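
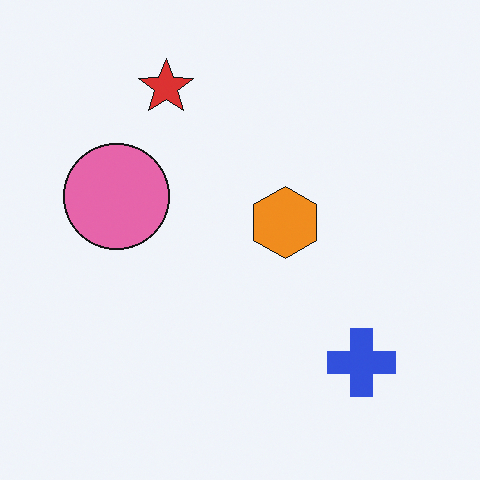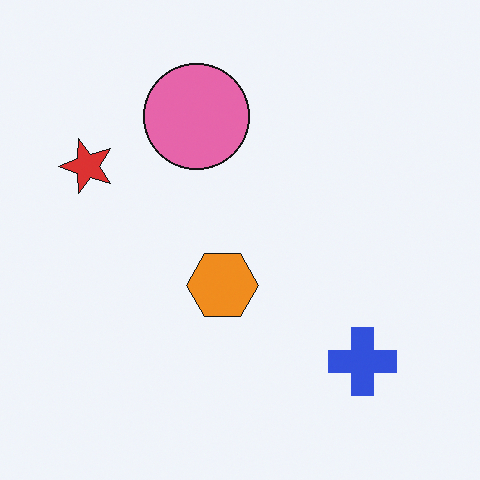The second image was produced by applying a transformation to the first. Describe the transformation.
This is the original image transposed (reflected across the top-left ↔ bottom-right diagonal).

Shapes have swapped their row and column positions — what was in the top-right is now in the bottom-left — a diagonal reflection.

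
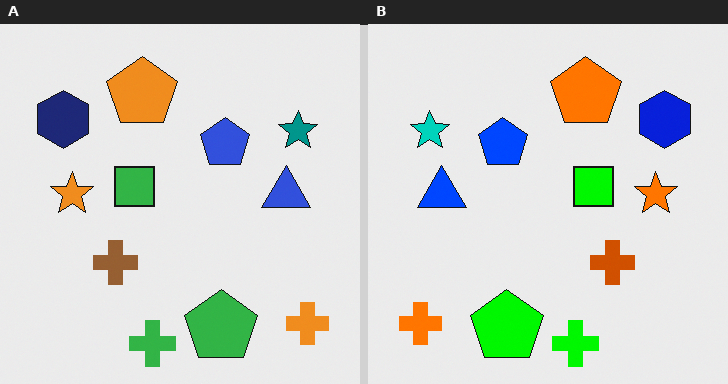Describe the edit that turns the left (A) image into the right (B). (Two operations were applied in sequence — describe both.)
It was made much more vivid (saturation change), then flipped horizontally (left ↔ right).

All colors are more vivid — a global saturation change. The orange cross is in the bottom-right of the left (A) image and the bottom-left of the right (B) — shapes on opposite sides of the vertical midline have swapped in a mirror flip.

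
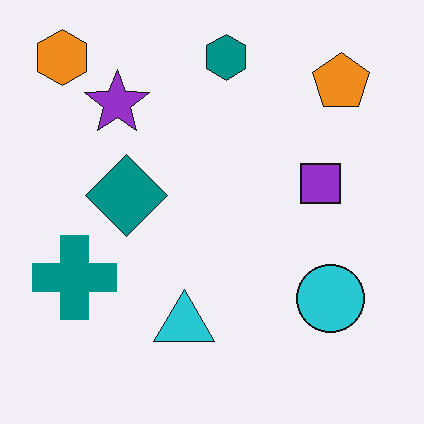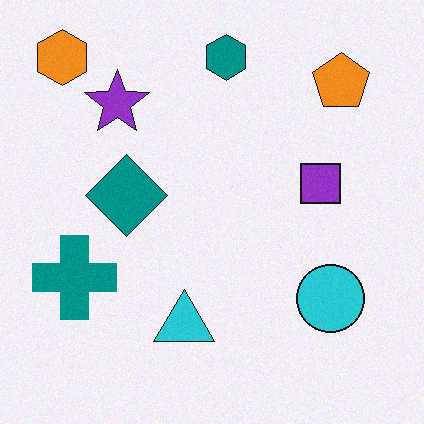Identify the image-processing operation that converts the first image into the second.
Degraded with a light layer of grain.

Random speckle covers the whole image, including the flat background.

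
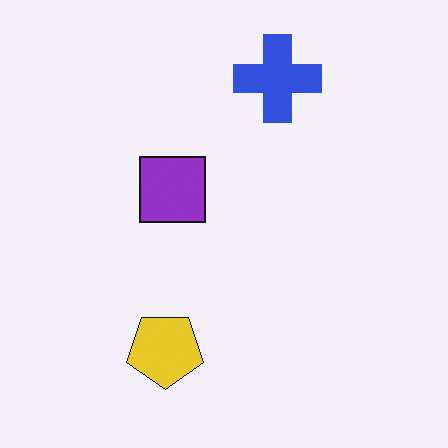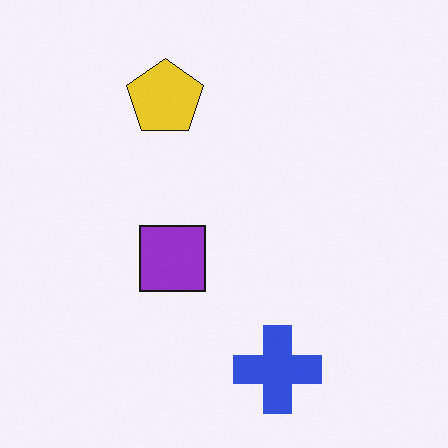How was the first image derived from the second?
Flipped vertically (top ↔ bottom).

The blue cross is in the bottom of the second image and the top of the first — shapes on opposite sides of the horizontal midline have swapped in a mirror flip.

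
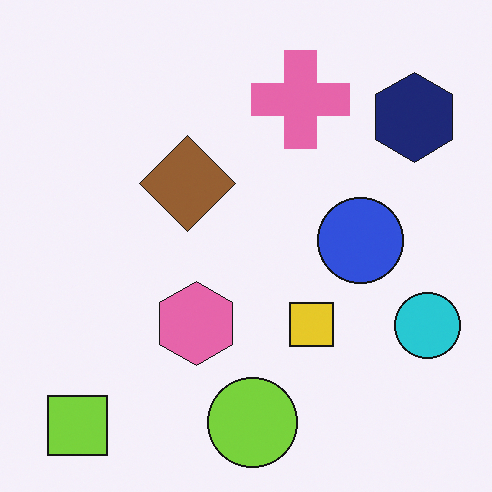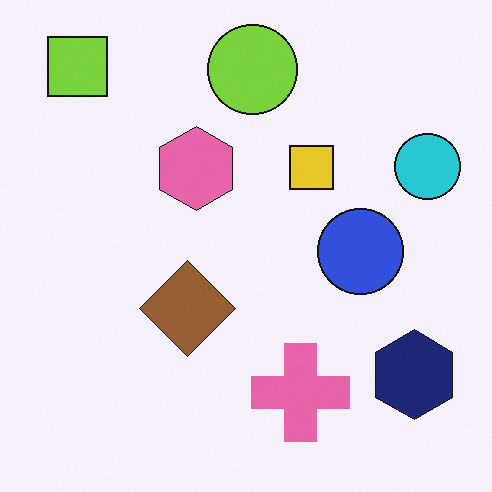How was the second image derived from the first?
The transformation is: flipped vertically (top ↔ bottom).

The lime square is in the bottom-left of the first image and the top-left of the second — shapes on opposite sides of the horizontal midline have swapped in a mirror flip.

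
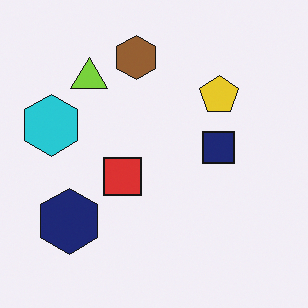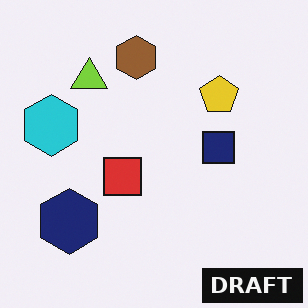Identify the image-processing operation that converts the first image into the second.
The second image is the first watermarked with the text "DRAFT" in the lower-right corner.

A dark label reading "DRAFT" appears in the lower-right corner.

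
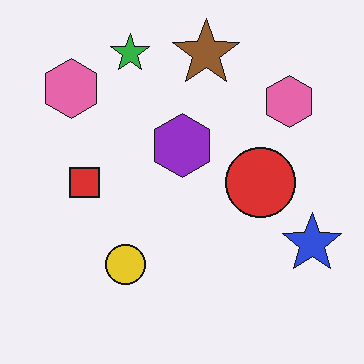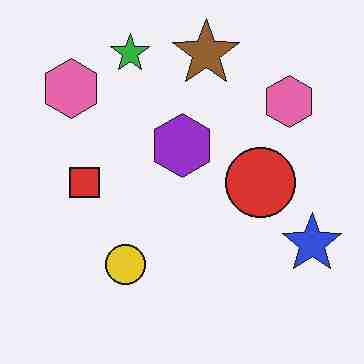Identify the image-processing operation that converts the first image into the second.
The image was heavily JPEG-compressed with obvious blocking artifacts.

Blocky 8×8 compression artifacts appear around shape edges and the flat background shows ringing — characteristic JPEG degradation.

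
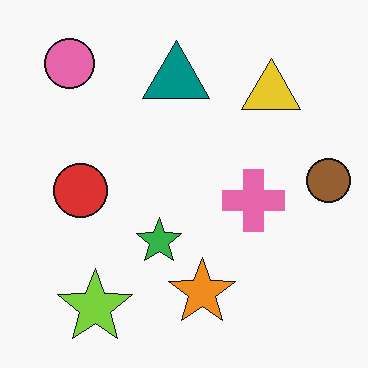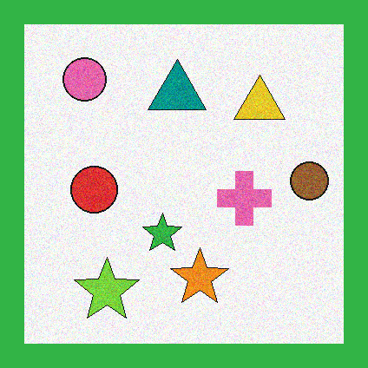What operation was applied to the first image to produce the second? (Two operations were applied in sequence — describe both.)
Degraded with moderate additive noise, then framed with a green border.

Random speckle covers the whole image, including the flat background. A solid green frame runs around the edge of the second image, with the content slightly shrunk inside it.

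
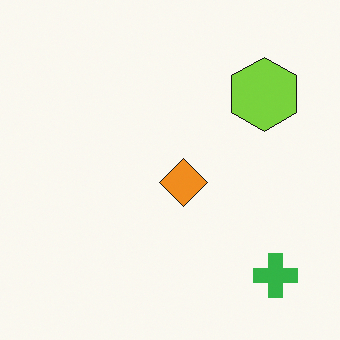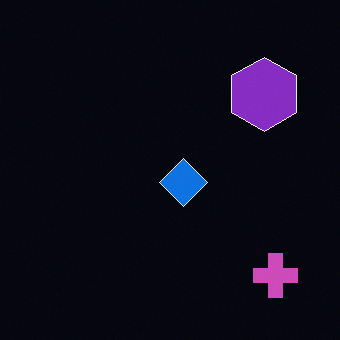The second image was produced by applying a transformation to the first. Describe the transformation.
Color-inverted (negative).

The light background has become dark and every shape's color is its complement — a photographic negative.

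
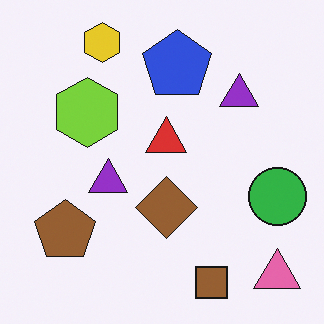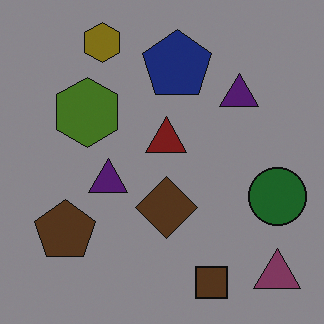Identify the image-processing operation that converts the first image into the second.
The transformation is: noticeably darkened.

Every pixel — background and shapes alike — is uniformly darkened.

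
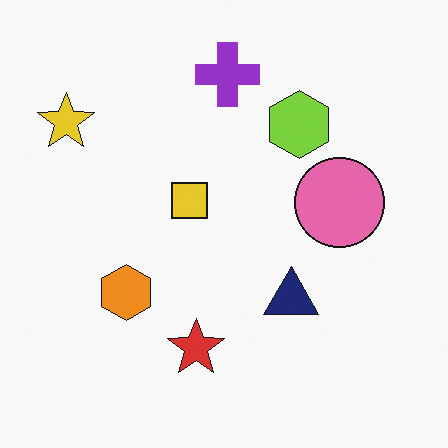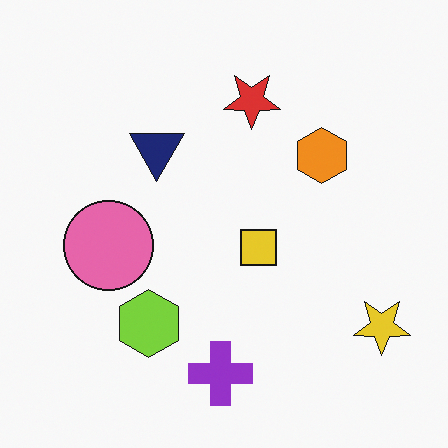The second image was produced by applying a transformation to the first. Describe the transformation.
The image was rotated 180°.

The yellow star sits in the top-left of the first image and the bottom-right of the second — consistent with a whole-image 180° rotation.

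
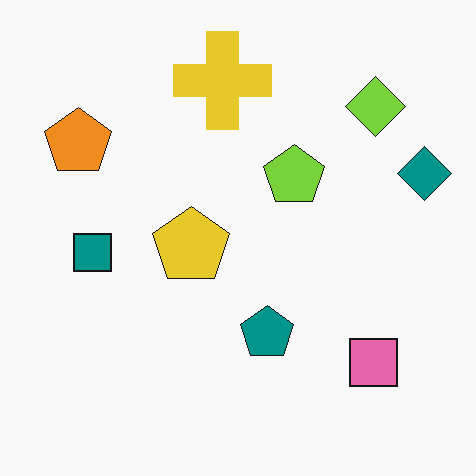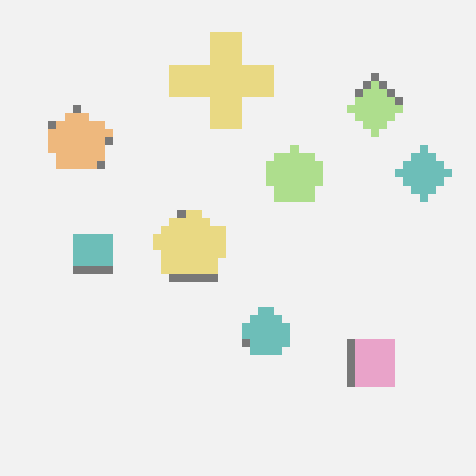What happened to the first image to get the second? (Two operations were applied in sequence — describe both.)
Moderately pixelated, then given much lower contrast.

Shapes are reduced to large square blocks; fine edges and outlines are lost — a downscale-then-upscale (mosaic) effect. Tones are pushed toward mid-grey across the whole image — a global contrast change.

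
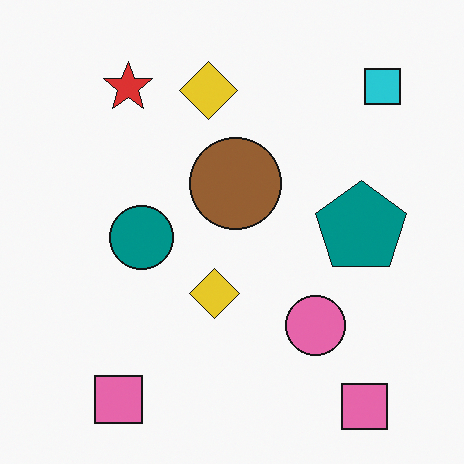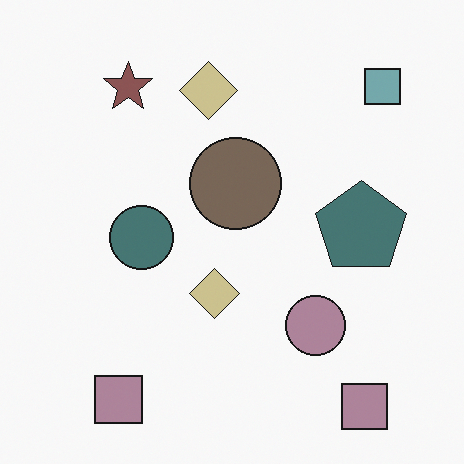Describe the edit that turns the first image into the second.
This is the original image made much more muted (saturation change).

All colors are more muted and greyish — a global saturation change.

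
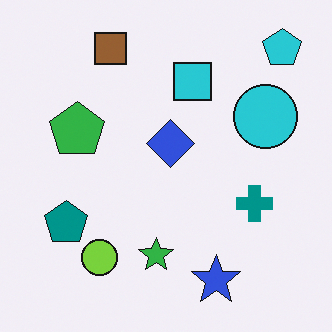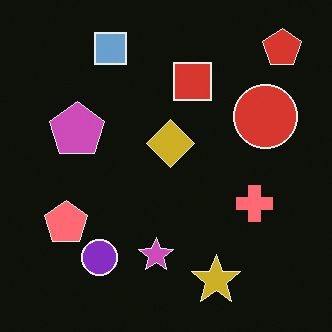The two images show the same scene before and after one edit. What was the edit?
It was color-inverted (negative).

The light background has become dark and every shape's color is its complement — a photographic negative.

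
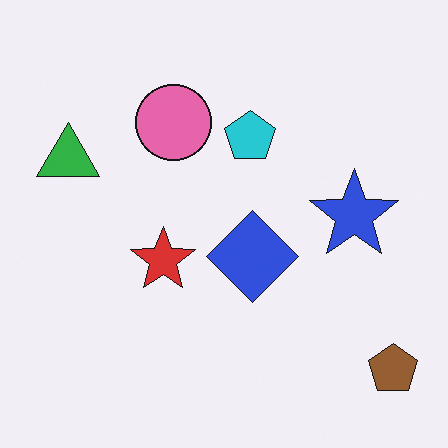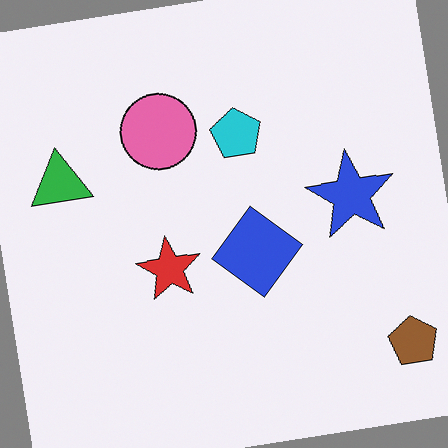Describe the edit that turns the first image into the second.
The transformation is: rotated counter-clockwise by a slight angle.

Every shape is tilted by the same angle and the image corners show triangular fill wedges — a whole-image rotation by a non-right angle.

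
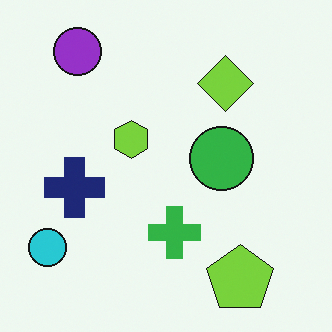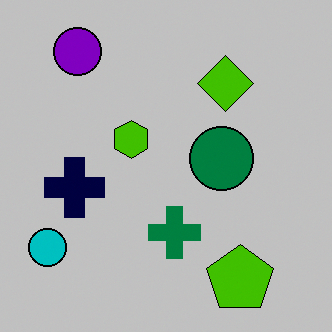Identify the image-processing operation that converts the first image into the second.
The second image is the first heavily posterized to just a handful of flat colors.

Each flat color has snapped to a coarser quantized level — most visibly, the near-white background has dropped to a flat grey.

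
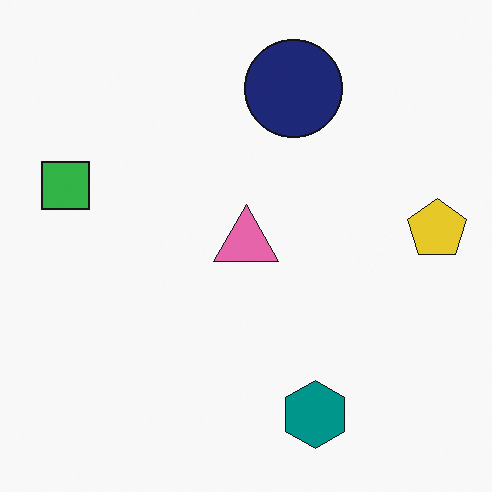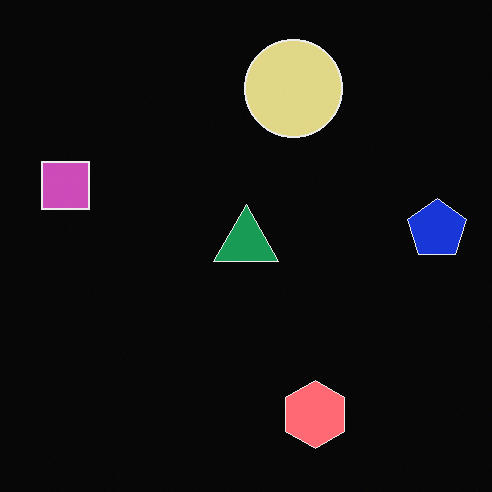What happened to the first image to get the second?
The transformation is: color-inverted (negative).

The light background has become dark and every shape's color is its complement — a photographic negative.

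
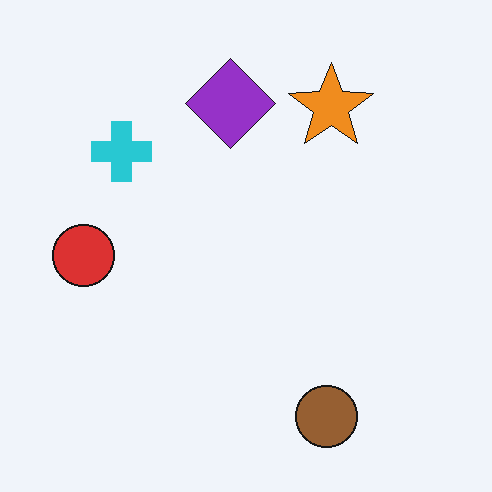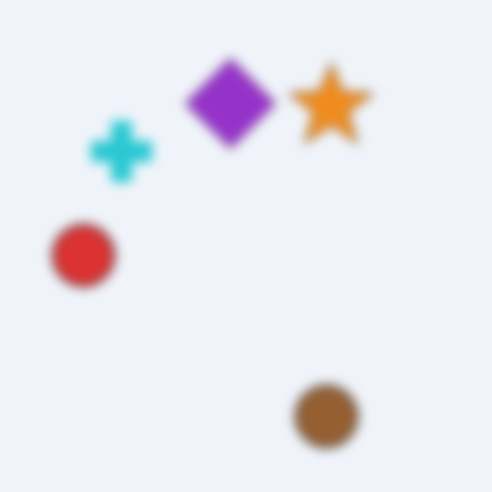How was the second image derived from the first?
The transformation is: heavily blurred.

Shape edges and outlines are uniformly softened across the whole image.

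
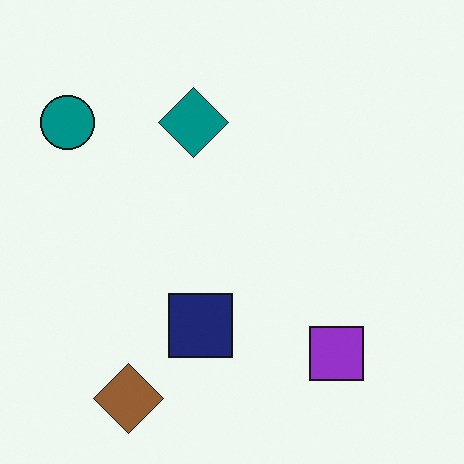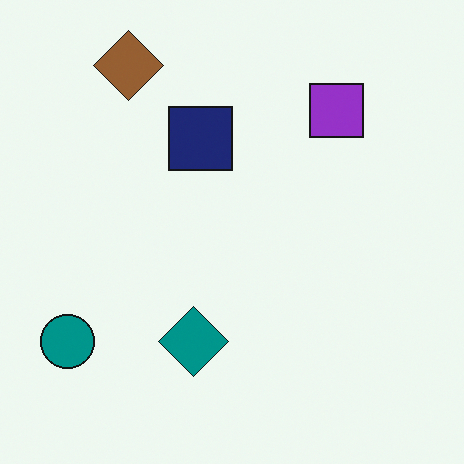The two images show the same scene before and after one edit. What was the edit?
The transformation is: flipped vertically (top ↔ bottom).

The brown diamond is in the bottom-left of the first image and the top-left of the second — shapes on opposite sides of the horizontal midline have swapped in a mirror flip.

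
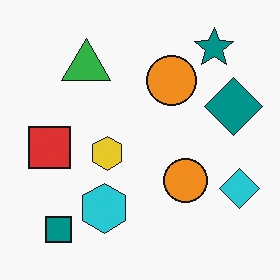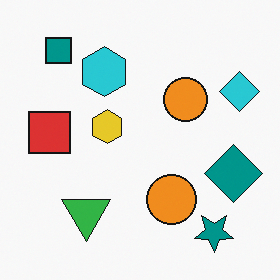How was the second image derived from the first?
Flipped vertically (top ↔ bottom).

The teal star is in the top-right of the first image and the bottom-right of the second — shapes on opposite sides of the horizontal midline have swapped in a mirror flip.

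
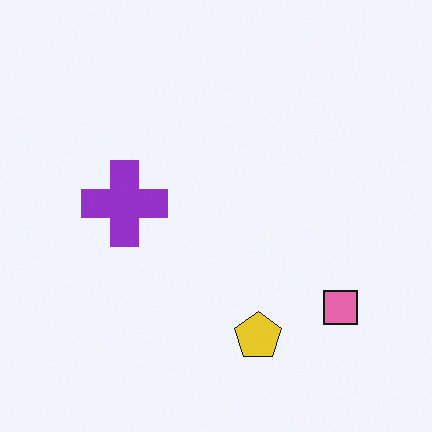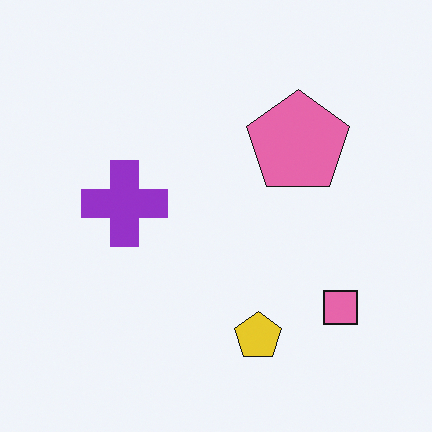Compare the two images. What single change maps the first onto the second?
The second image is the first overlaid with an additional pink pentagon.

A pink pentagon appears in the second image that is absent from the first.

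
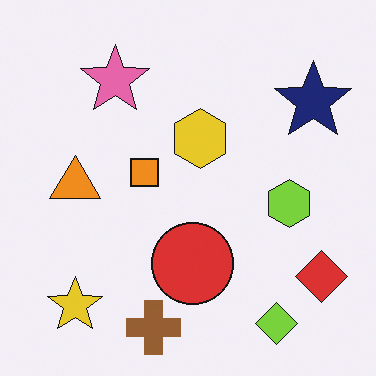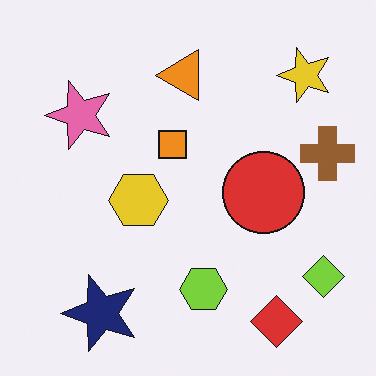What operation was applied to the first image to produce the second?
Transposed (reflected across the top-left ↔ bottom-right diagonal).

Shapes have swapped their row and column positions — what was in the top-right is now in the bottom-left — a diagonal reflection.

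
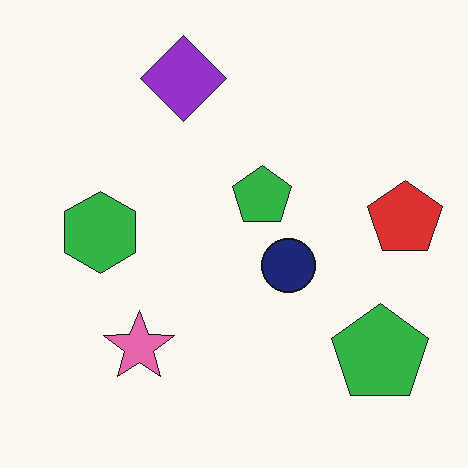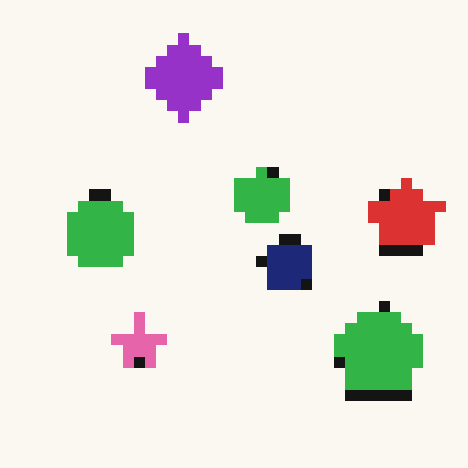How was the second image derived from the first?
Heavily pixelated into large blocks.

Shapes are reduced to large square blocks; fine edges and outlines are lost — a downscale-then-upscale (mosaic) effect.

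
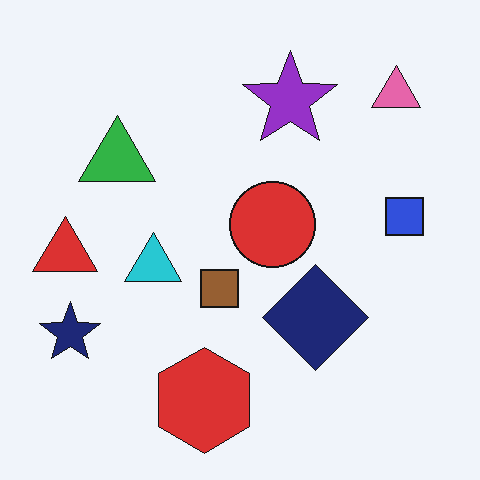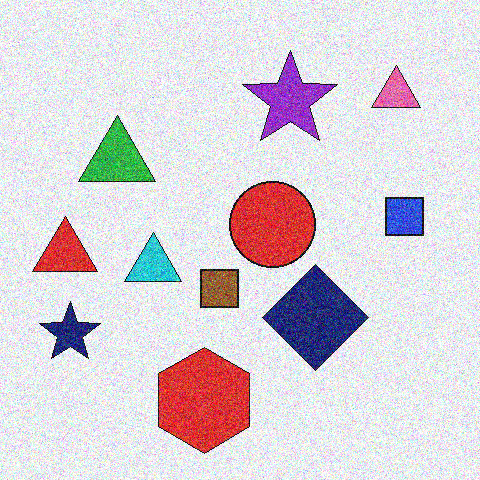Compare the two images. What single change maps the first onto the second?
This is the original image degraded with a thick layer of grain.

Random speckle covers the whole image, including the flat background.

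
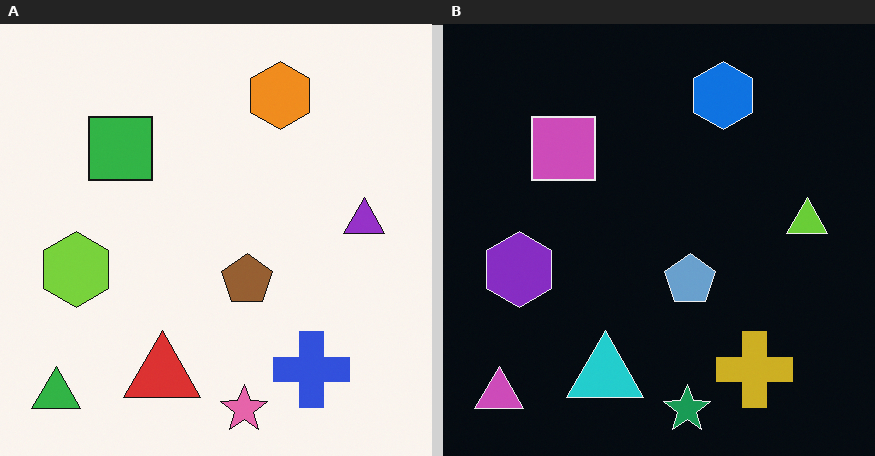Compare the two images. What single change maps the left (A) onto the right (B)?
The image was color-inverted (negative).

The light background has become dark and every shape's color is its complement — a photographic negative.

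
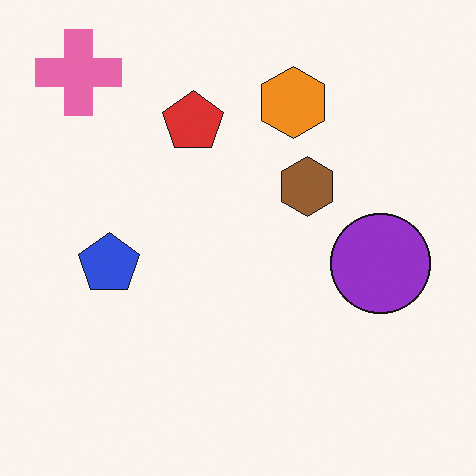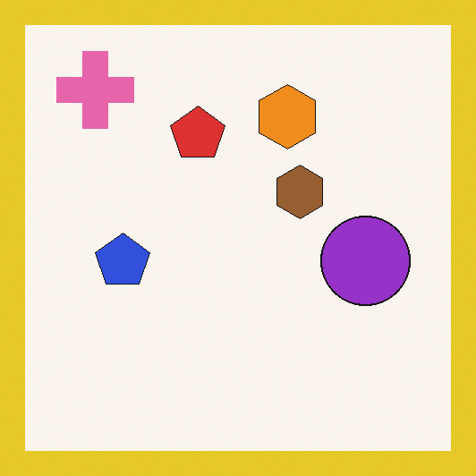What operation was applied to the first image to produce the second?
The second image is the first framed with a yellow border.

A solid yellow frame runs around the edge of the second image, with the content slightly shrunk inside it.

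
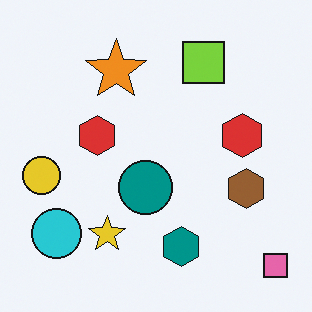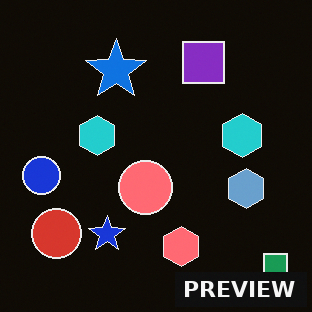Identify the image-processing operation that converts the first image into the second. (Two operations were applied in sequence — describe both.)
The transformation is: color-inverted (negative), then watermarked with the text "PREVIEW" in the lower-right corner.

The light background has become dark and every shape's color is its complement — a photographic negative. A dark label reading "PREVIEW" appears in the lower-right corner.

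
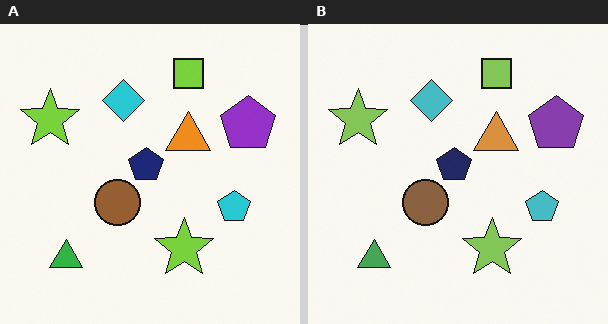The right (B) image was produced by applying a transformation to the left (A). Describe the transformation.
The right (B) image is the left (A) slightly desaturated.

All colors are more muted and greyish — a global saturation change.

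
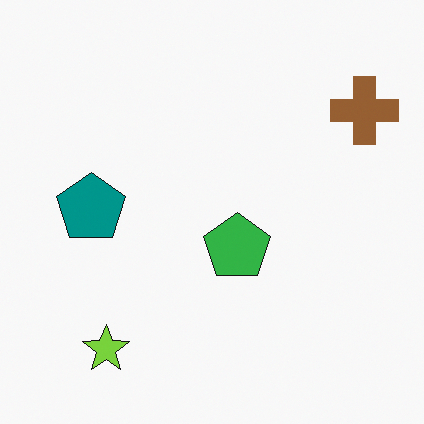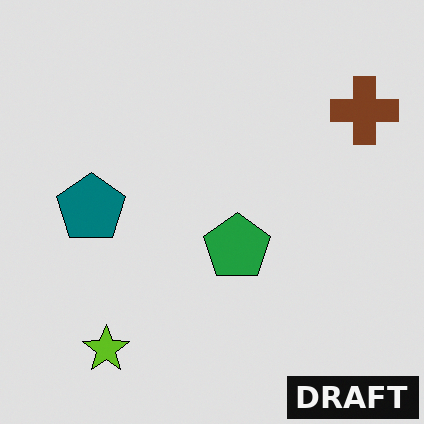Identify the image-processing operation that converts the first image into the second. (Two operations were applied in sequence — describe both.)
The second image is the first moderately posterized, then watermarked with the text "DRAFT" in the lower-right corner.

Each flat color has snapped to a coarser quantized level — most visibly, the near-white background has dropped to a flat grey. A dark label reading "DRAFT" appears in the lower-right corner.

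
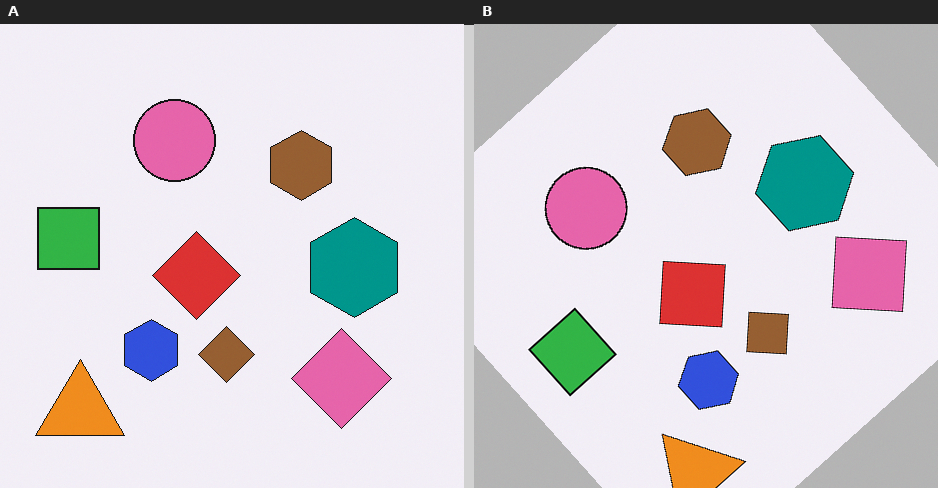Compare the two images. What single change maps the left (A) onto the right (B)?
The right (B) image is the left (A) rotated counter-clockwise by a large amount — several tens of degrees.

Every shape is tilted by the same angle and the image corners show triangular fill wedges — a whole-image rotation by a non-right angle.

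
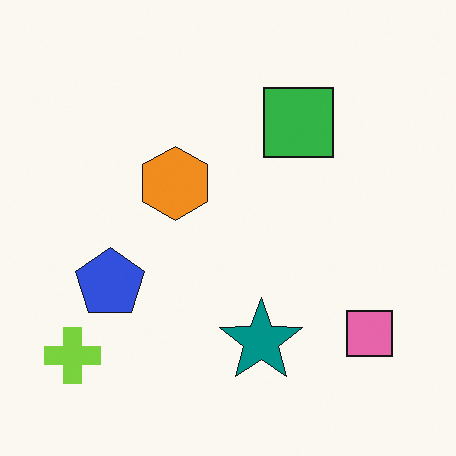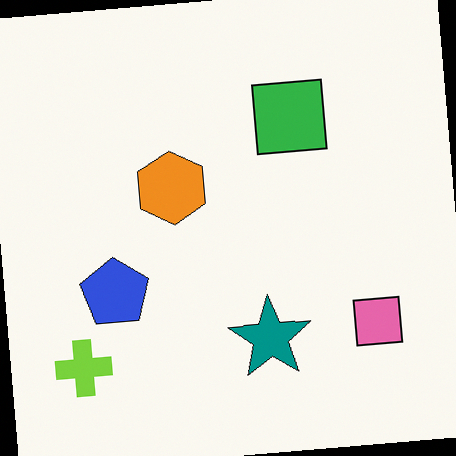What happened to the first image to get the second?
The second image is the first rotated counter-clockwise by a small amount.

Every shape is tilted by the same angle and the image corners show triangular fill wedges — a whole-image rotation by a non-right angle.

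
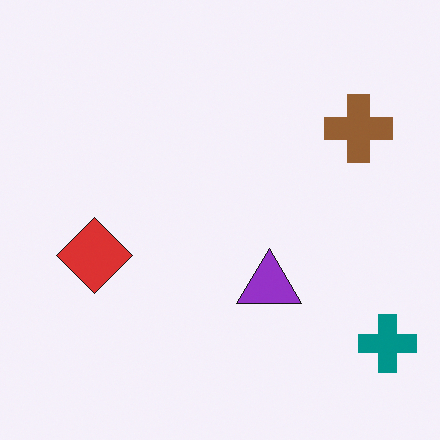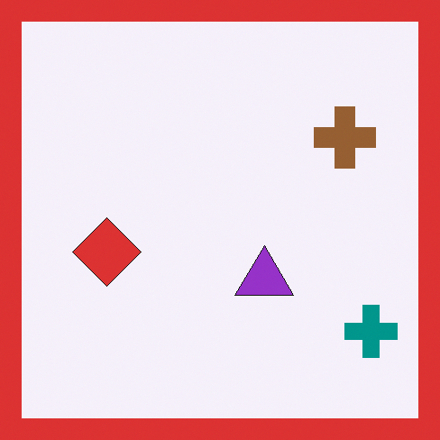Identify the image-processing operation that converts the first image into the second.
It was framed with a red border.

A solid red frame runs around the edge of the second image, with the content slightly shrunk inside it.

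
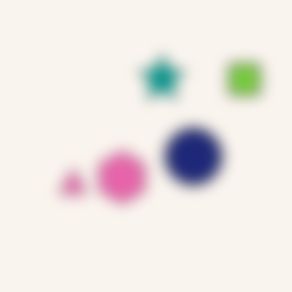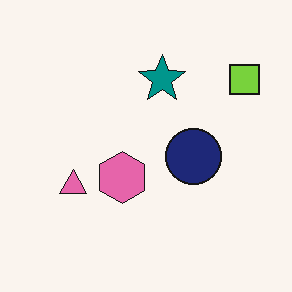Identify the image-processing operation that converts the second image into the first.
The transformation is: strongly gaussian-blurred.

Shape edges and outlines are uniformly softened across the whole image.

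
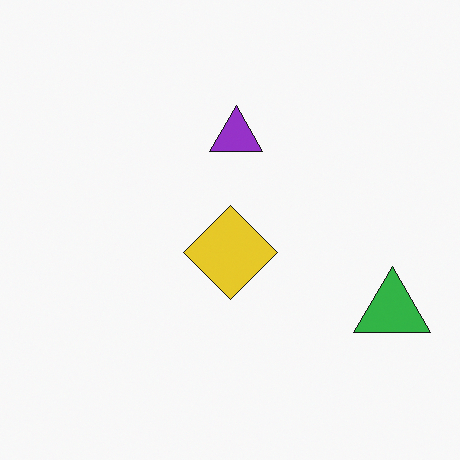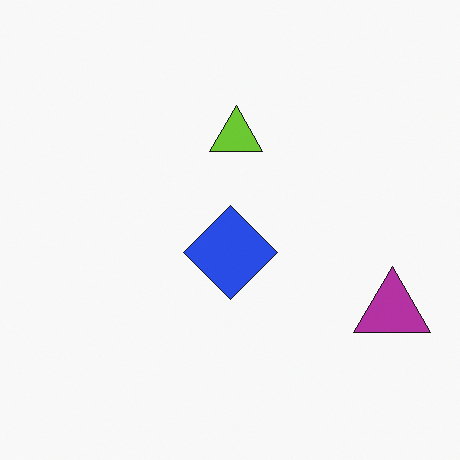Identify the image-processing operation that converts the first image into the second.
It was hue-shifted through roughly half the color wheel.

Every shape's color has rotated by the same amount around the hue wheel — a uniform hue shift.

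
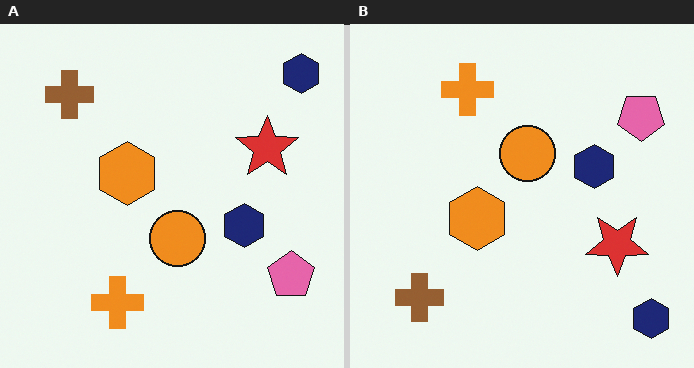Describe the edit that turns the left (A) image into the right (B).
The transformation is: flipped vertically (top ↔ bottom).

The orange cross is in the bottom of the left (A) image and the top of the right (B) — shapes on opposite sides of the horizontal midline have swapped in a mirror flip.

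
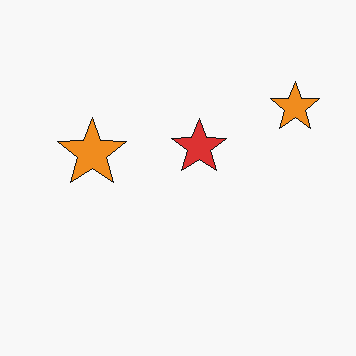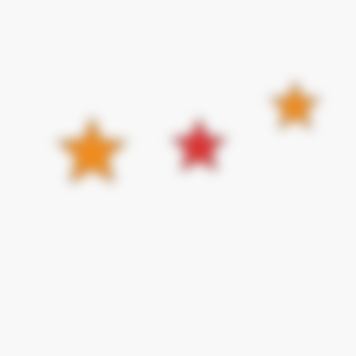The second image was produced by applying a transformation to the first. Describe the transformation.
It was strongly gaussian-blurred.

Shape edges and outlines are uniformly softened across the whole image.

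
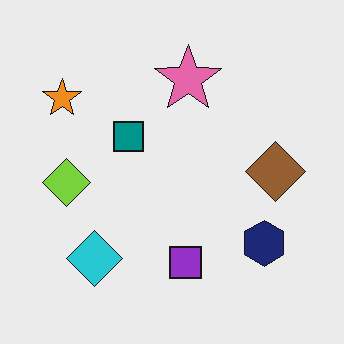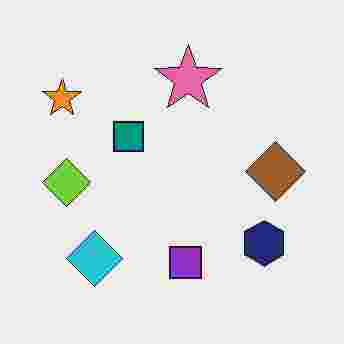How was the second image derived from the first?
The transformation is: degraded with heavy JPEG compression.

Blocky 8×8 compression artifacts appear around shape edges and the flat background shows ringing — characteristic JPEG degradation.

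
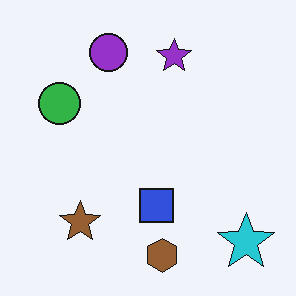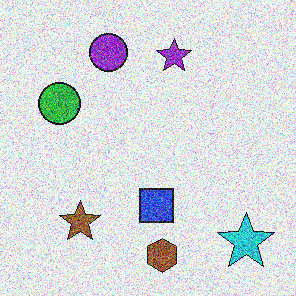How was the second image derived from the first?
The image was degraded with strong gaussian noise.

Random speckle covers the whole image, including the flat background.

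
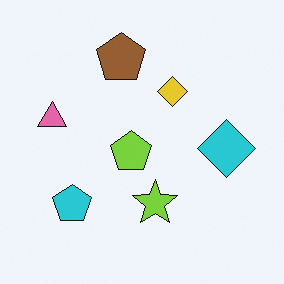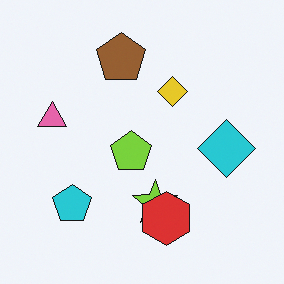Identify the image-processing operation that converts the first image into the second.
It was overlaid with an additional red hexagon.

A red hexagon appears in the second image that is absent from the first.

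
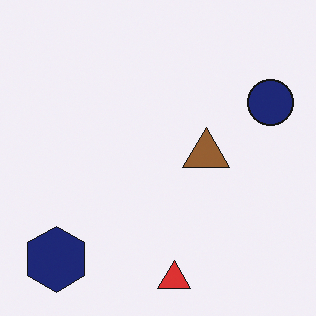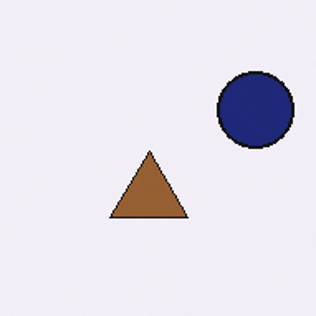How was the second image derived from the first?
This is the original image cropped tightly and scaled back up.

The visible shapes are larger and the field of view is narrower; shapes near the original edges may be partly or wholly outside the frame — a crop-and-rescale.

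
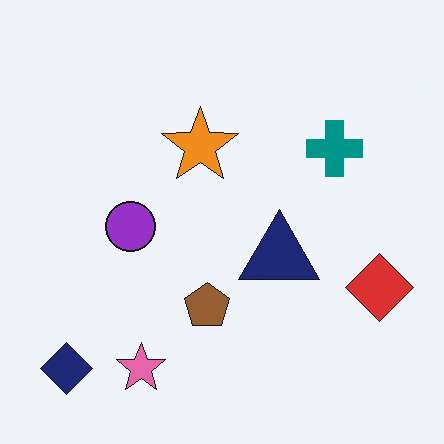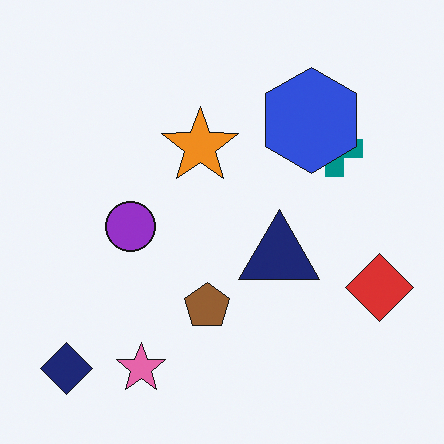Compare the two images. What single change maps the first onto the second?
The image was overlaid with an additional blue hexagon.

A blue hexagon appears in the second image that is absent from the first.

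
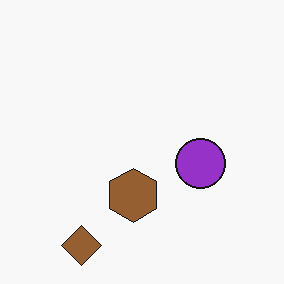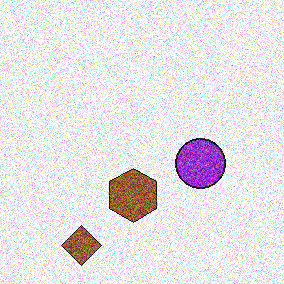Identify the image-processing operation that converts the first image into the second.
This is the original image degraded with heavy additive noise.

Random speckle covers the whole image, including the flat background.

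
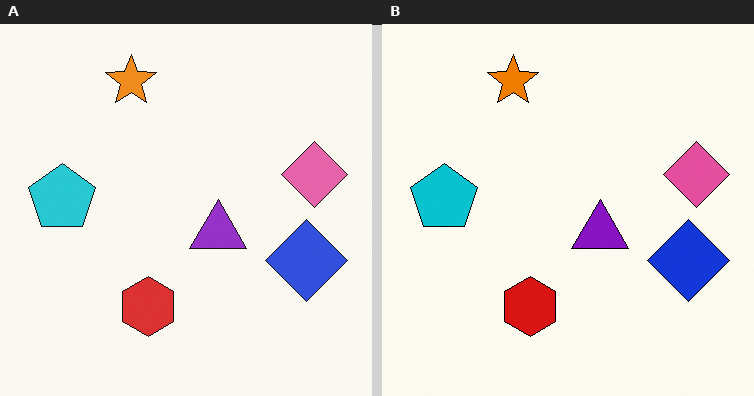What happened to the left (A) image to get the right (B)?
The transformation is: given slightly increased contrast.

Tones are pushed away from mid-grey across the whole image — a global contrast change.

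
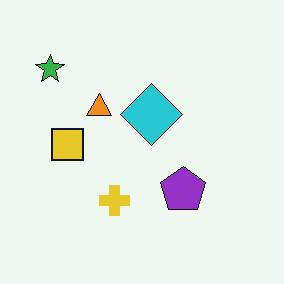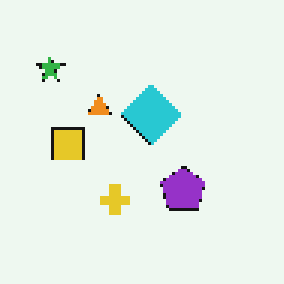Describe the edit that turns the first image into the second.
This is the original image lightly pixelated (a mild mosaic effect).

Shapes are reduced to large square blocks; fine edges and outlines are lost — a downscale-then-upscale (mosaic) effect.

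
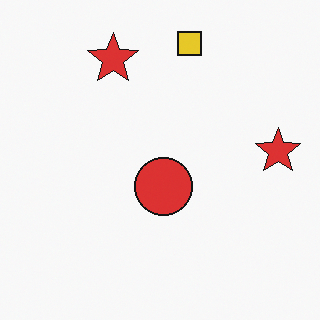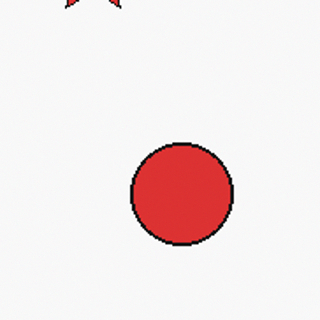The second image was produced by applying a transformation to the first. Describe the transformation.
This is the original image cropped tightly and scaled back up.

The visible shapes are larger and the field of view is narrower; shapes near the original edges may be partly or wholly outside the frame — a crop-and-rescale.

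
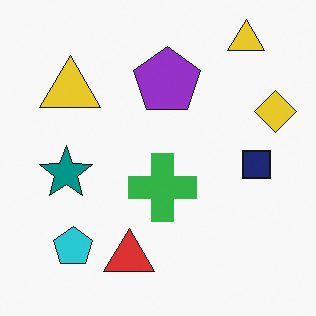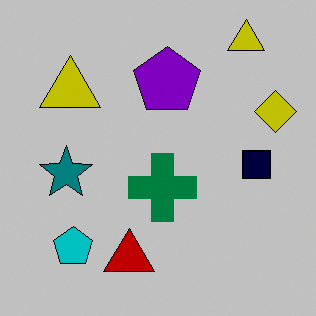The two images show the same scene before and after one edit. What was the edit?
This is the original image heavily posterized to just a handful of flat colors.

Each flat color has snapped to a coarser quantized level — most visibly, the near-white background has dropped to a flat grey.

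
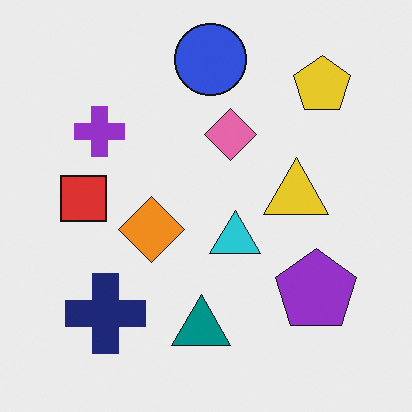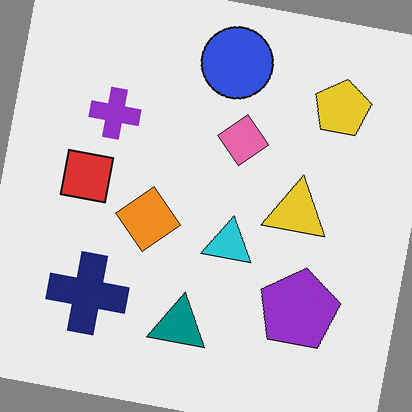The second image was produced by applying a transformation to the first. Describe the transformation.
This is the original image rotated clockwise by a few degrees.

Every shape is tilted by the same angle and the image corners show triangular fill wedges — a whole-image rotation by a non-right angle.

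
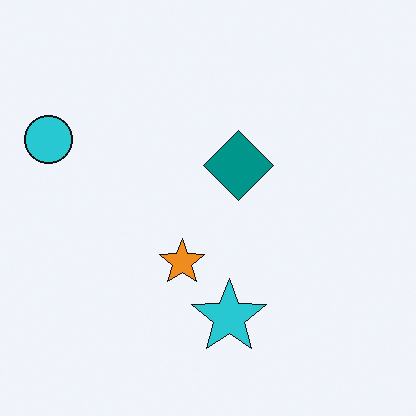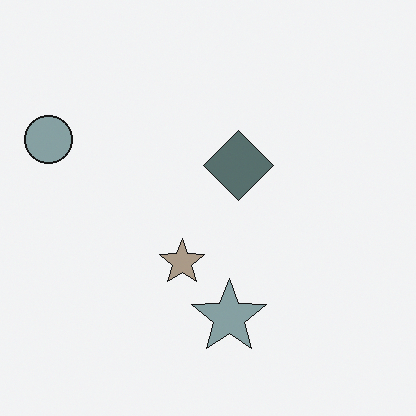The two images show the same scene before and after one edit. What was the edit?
The second image is the first made much more muted (saturation change).

All colors are more muted and greyish — a global saturation change.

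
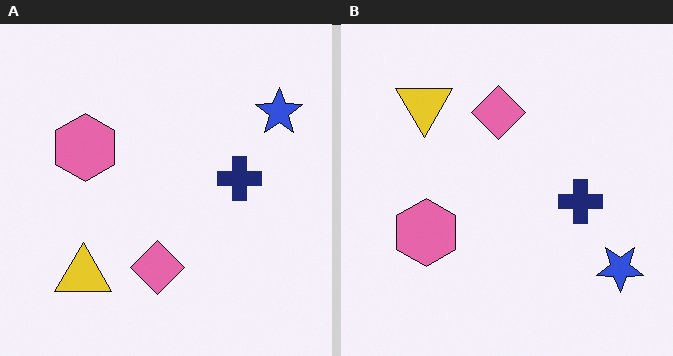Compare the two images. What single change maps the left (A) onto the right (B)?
The transformation is: flipped vertically (top ↔ bottom).

The yellow triangle is in the bottom-left of the left (A) image and the top-left of the right (B) — shapes on opposite sides of the horizontal midline have swapped in a mirror flip.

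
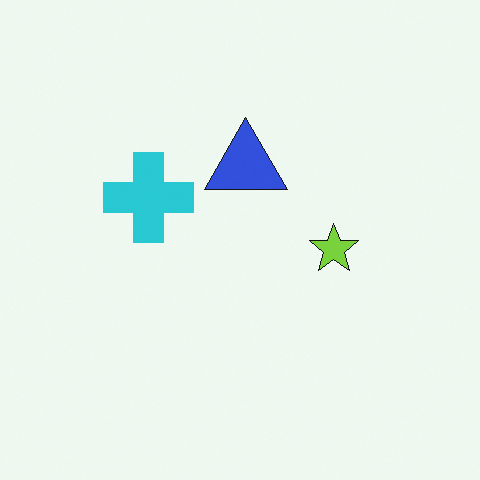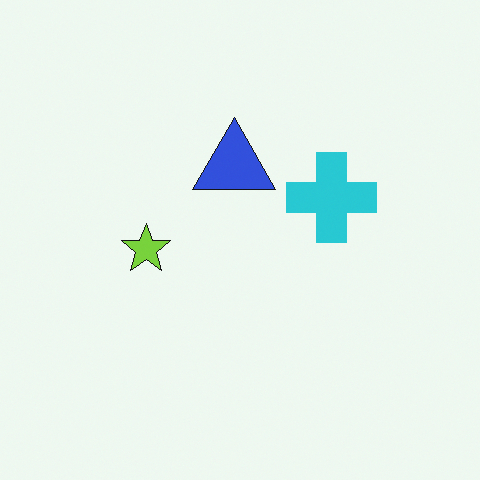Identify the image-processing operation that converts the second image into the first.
It was flipped horizontally (left ↔ right).

The lime star is in the left of the second image and the right of the first — shapes on opposite sides of the vertical midline have swapped in a mirror flip.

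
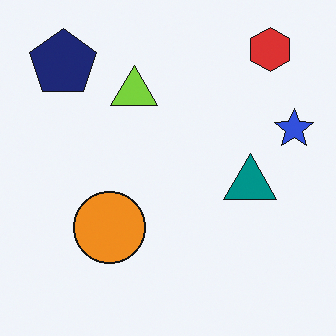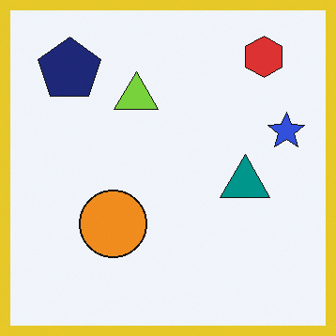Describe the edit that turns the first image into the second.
It was framed with a yellow border.

A solid yellow frame runs around the edge of the second image, with the content slightly shrunk inside it.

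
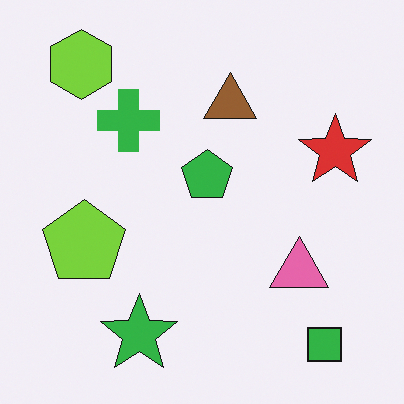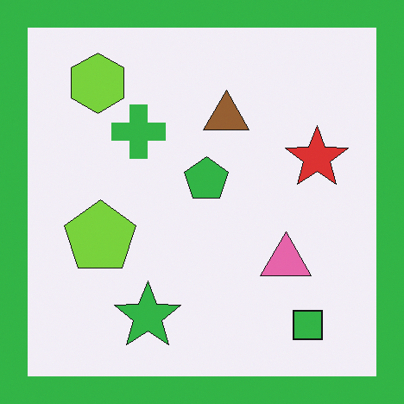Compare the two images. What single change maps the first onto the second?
The transformation is: framed with a green border.

A solid green frame runs around the edge of the second image, with the content slightly shrunk inside it.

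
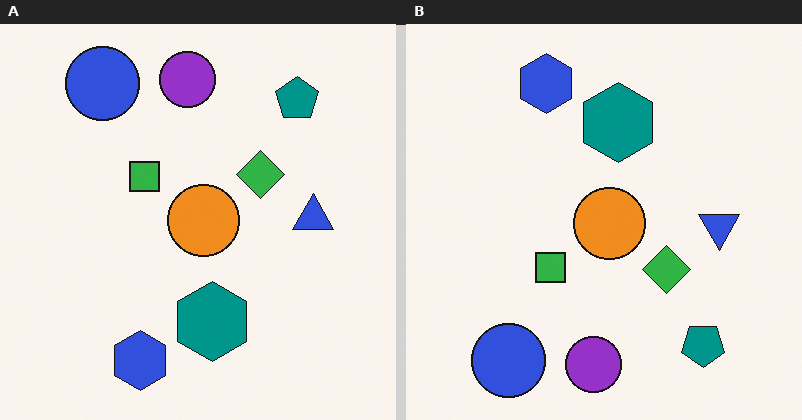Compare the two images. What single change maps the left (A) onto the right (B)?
The image was flipped vertically (top ↔ bottom).

The purple circle is in the top of the left (A) image and the bottom of the right (B) — shapes on opposite sides of the horizontal midline have swapped in a mirror flip.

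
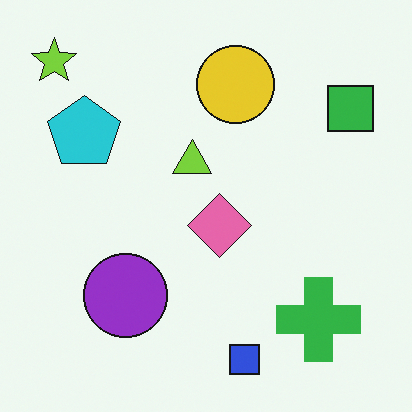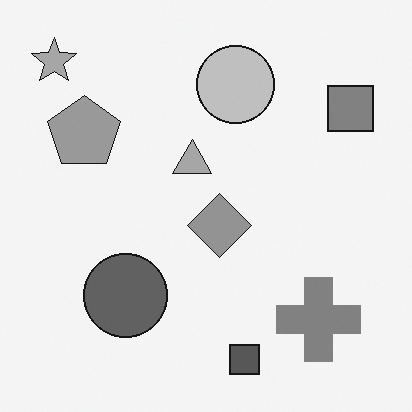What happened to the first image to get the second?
Converted to grayscale.

All color is removed — every shape is now a shade of grey.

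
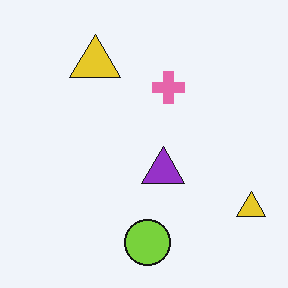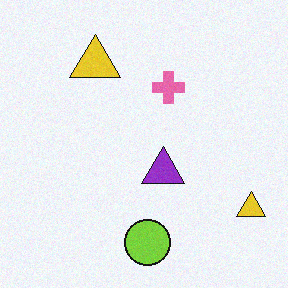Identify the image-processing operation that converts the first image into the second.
Degraded with a light layer of grain.

Random speckle covers the whole image, including the flat background.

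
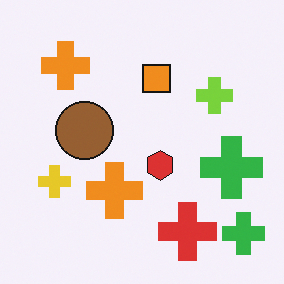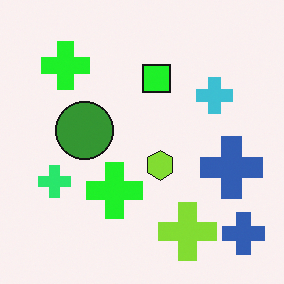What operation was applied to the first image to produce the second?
The second image is the first hue-shifted noticeably.

Every shape's color has rotated by the same amount around the hue wheel — a uniform hue shift.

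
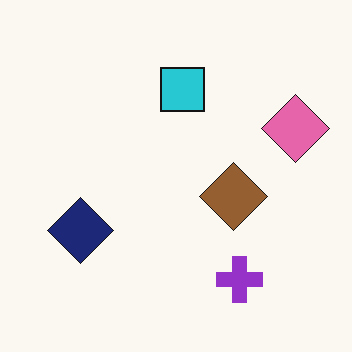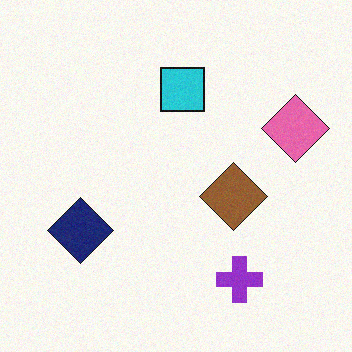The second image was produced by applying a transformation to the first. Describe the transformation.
The second image is the first degraded with a light layer of grain.

Random speckle covers the whole image, including the flat background.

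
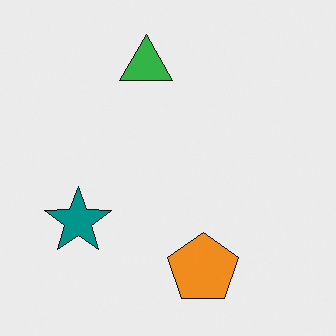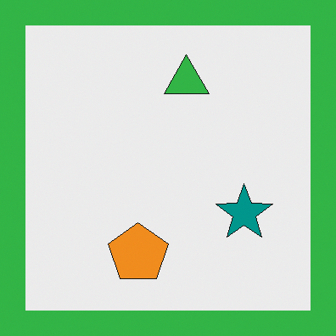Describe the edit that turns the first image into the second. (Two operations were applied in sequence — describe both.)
The image was flipped horizontally (left ↔ right), then framed with a green border.

The teal star is in the left of the first image and the right of the second — shapes on opposite sides of the vertical midline have swapped in a mirror flip. A solid green frame runs around the edge of the second image, with the content slightly shrunk inside it.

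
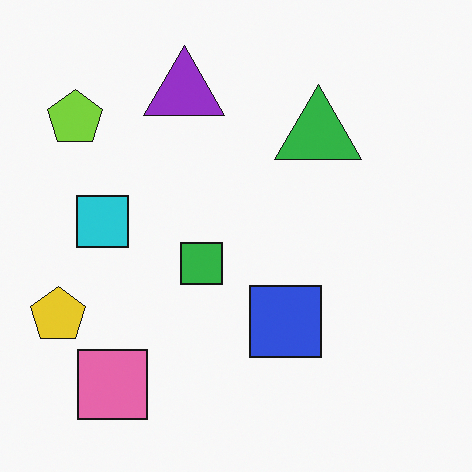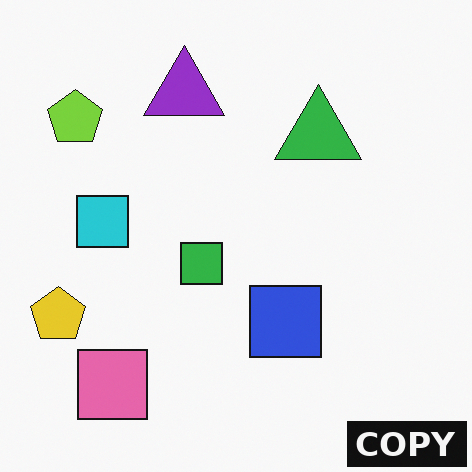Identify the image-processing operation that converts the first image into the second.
It was watermarked with the text "COPY" in the lower-right corner.

A dark label reading "COPY" appears in the lower-right corner.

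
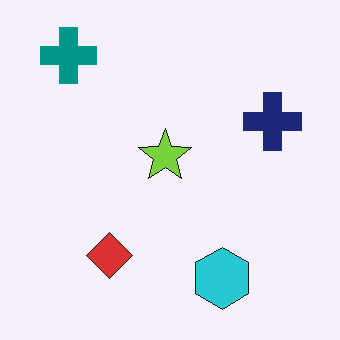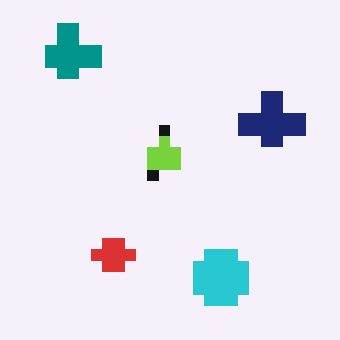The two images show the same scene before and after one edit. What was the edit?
The image was coarsely pixelated.

Shapes are reduced to large square blocks; fine edges and outlines are lost — a downscale-then-upscale (mosaic) effect.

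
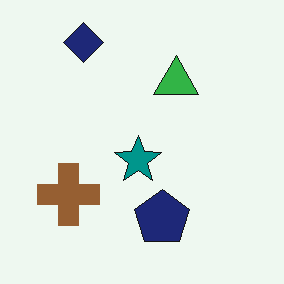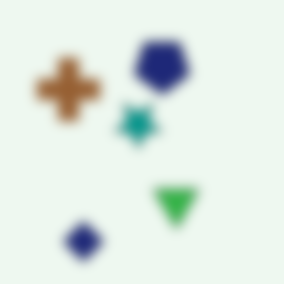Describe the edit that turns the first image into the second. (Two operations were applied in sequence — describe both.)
The second image is the first flipped vertically (top ↔ bottom), then heavily blurred.

The navy diamond is in the top-left of the first image and the bottom-left of the second — shapes on opposite sides of the horizontal midline have swapped in a mirror flip. Shape edges and outlines are uniformly softened across the whole image.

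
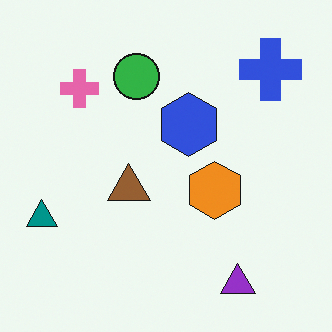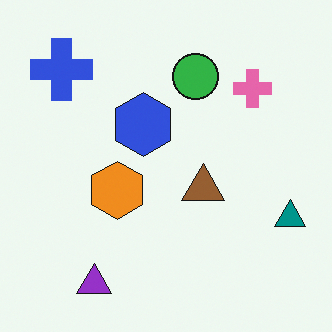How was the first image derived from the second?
This is the original image flipped horizontally (left ↔ right).

The teal triangle is in the right of the second image and the left of the first — shapes on opposite sides of the vertical midline have swapped in a mirror flip.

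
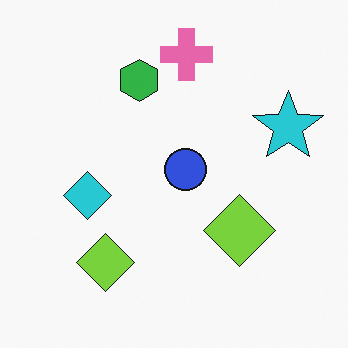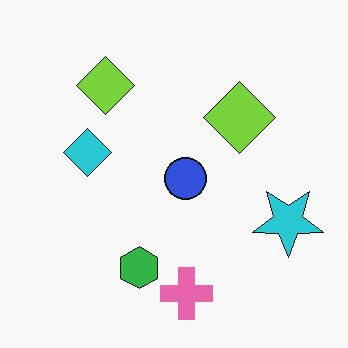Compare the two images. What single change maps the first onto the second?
The image was flipped vertically (top ↔ bottom).

The pink cross is in the top of the first image and the bottom of the second — shapes on opposite sides of the horizontal midline have swapped in a mirror flip.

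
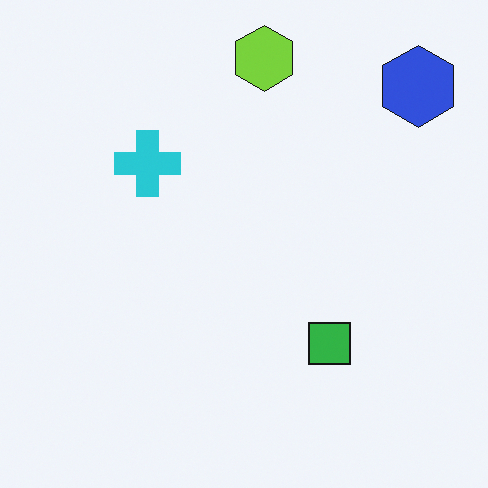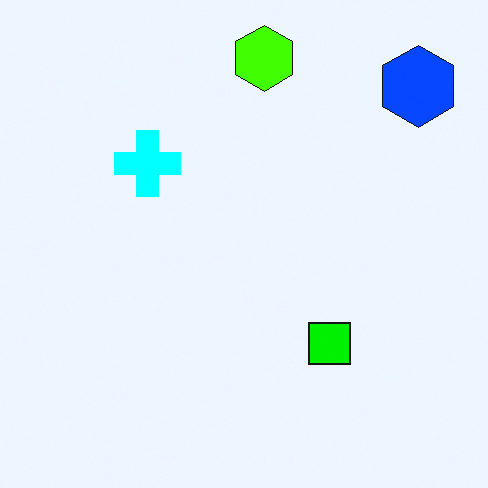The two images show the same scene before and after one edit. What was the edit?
It was heavily oversaturated.

All colors are more vivid — a global saturation change.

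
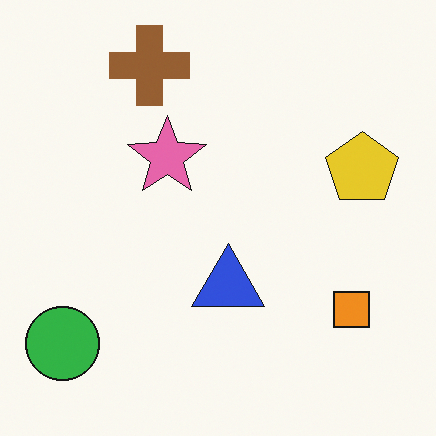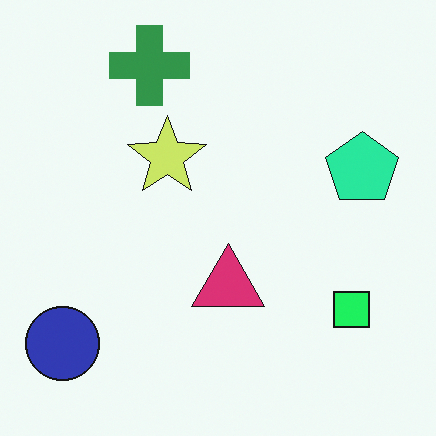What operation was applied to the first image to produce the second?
The second image is the first hue-shifted through roughly a third of the color wheel.

Every shape's color has rotated by the same amount around the hue wheel — a uniform hue shift.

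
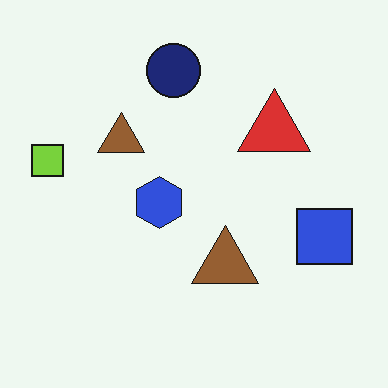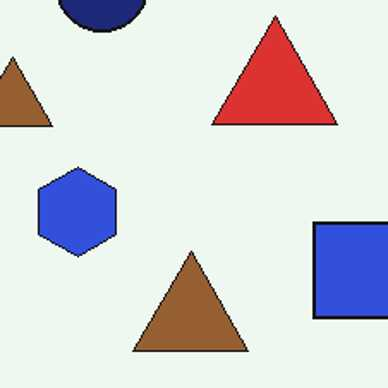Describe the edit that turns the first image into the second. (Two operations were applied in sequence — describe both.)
The transformation is: cropped tightly and scaled back up, then JPEG-compressed with visible artifacts.

The visible shapes are larger and the field of view is narrower; shapes near the original edges may be partly or wholly outside the frame — a crop-and-rescale. Blocky 8×8 compression artifacts appear around shape edges and the flat background shows ringing — characteristic JPEG degradation.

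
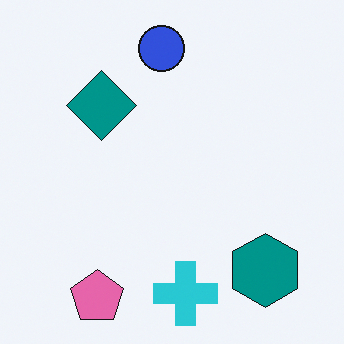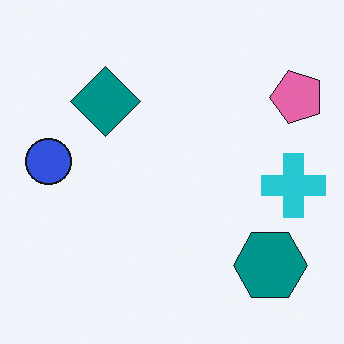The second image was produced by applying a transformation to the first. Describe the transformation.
The second image is the first transposed (reflected across the top-left ↔ bottom-right diagonal).

Shapes have swapped their row and column positions — what was in the top-right is now in the bottom-left — a diagonal reflection.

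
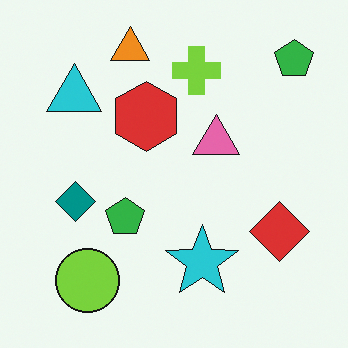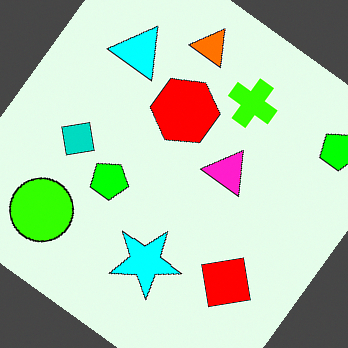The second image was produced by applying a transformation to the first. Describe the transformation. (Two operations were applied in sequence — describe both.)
Rotated clockwise by a large amount — several tens of degrees, then heavily oversaturated.

Every shape is tilted by the same angle and the image corners show triangular fill wedges — a whole-image rotation by a non-right angle. All colors are more vivid — a global saturation change.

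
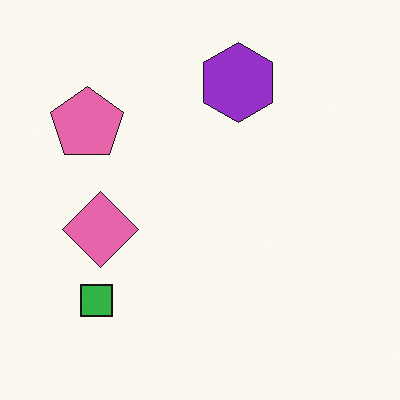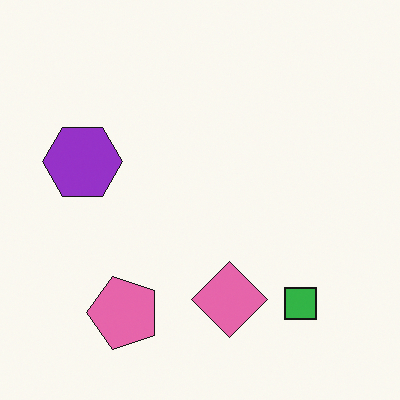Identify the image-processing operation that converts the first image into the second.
The second image is the first rotated 90° counter-clockwise.

The green square sits in the bottom-left of the first image and the bottom-right of the second — consistent with a whole-image 90° counter-clockwise rotation.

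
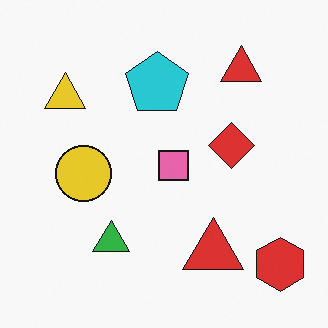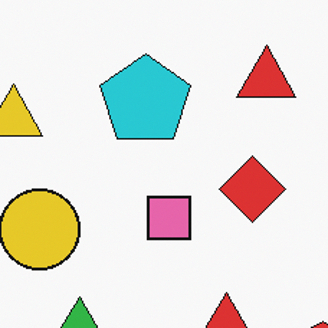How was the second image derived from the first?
The image was cropped to a modestly smaller region and rescaled.

The visible shapes are larger and the field of view is narrower; shapes near the original edges may be partly or wholly outside the frame — a crop-and-rescale.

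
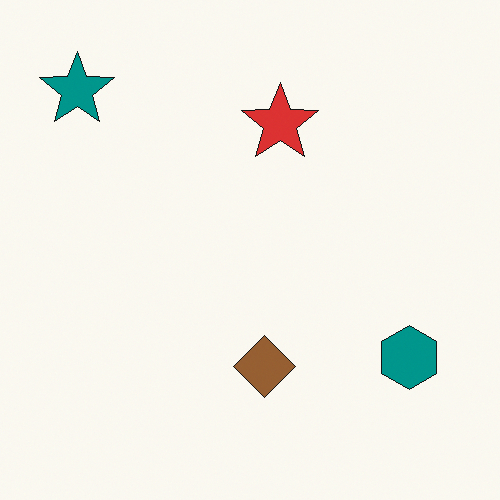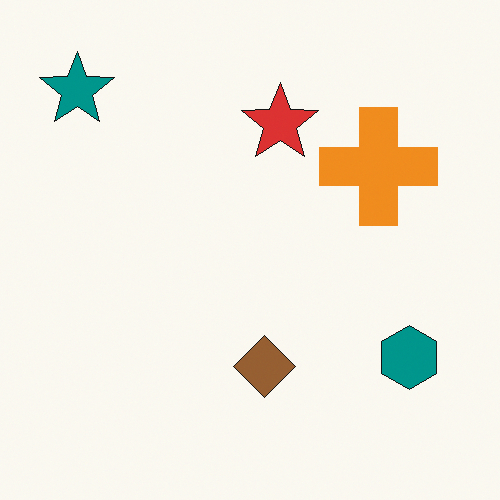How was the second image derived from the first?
The image was overlaid with an additional orange cross.

An orange cross appears in the second image that is absent from the first.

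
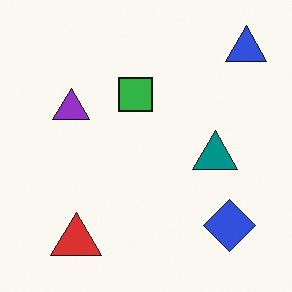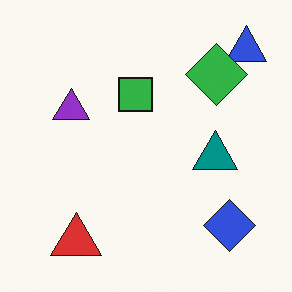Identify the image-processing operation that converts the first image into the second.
The second image is the first overlaid with an additional green diamond.

A green diamond appears in the second image that is absent from the first.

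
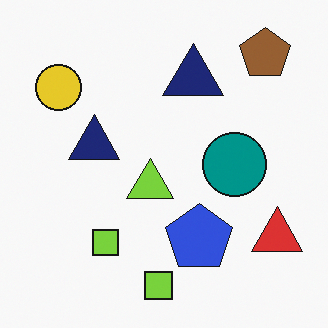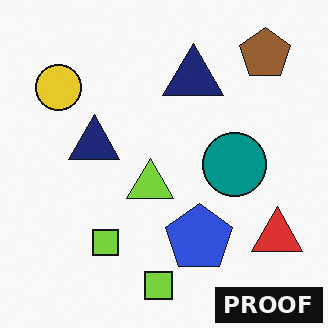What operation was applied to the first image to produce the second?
The second image is the first watermarked with the text "PROOF" in the lower-right corner.

A dark label reading "PROOF" appears in the lower-right corner.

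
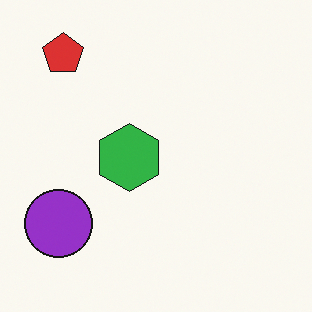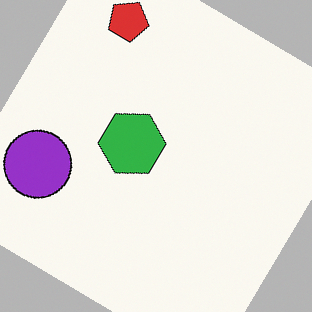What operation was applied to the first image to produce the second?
Rotated clockwise by a large amount — several tens of degrees.

Every shape is tilted by the same angle and the image corners show triangular fill wedges — a whole-image rotation by a non-right angle.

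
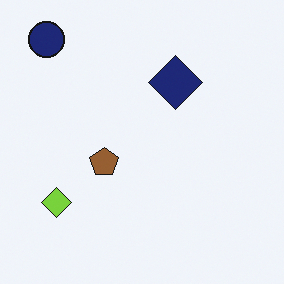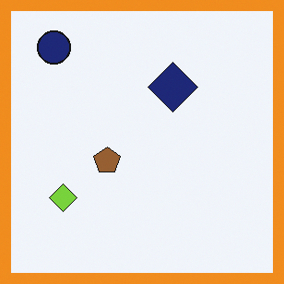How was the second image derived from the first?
This is the original image framed with a orange border.

A solid orange frame runs around the edge of the second image, with the content slightly shrunk inside it.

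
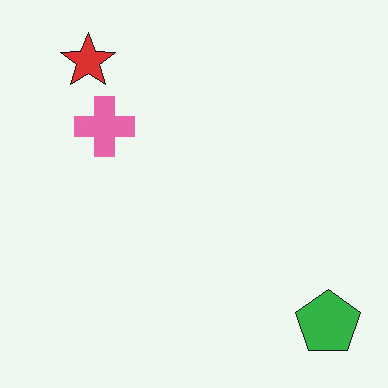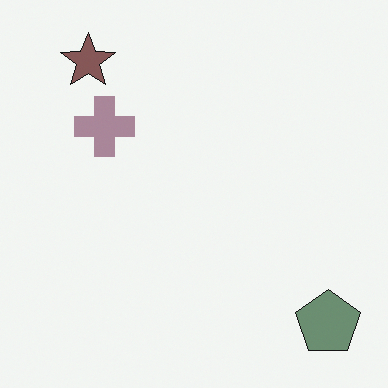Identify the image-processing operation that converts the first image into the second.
This is the original image made much more muted (saturation change).

All colors are more muted and greyish — a global saturation change.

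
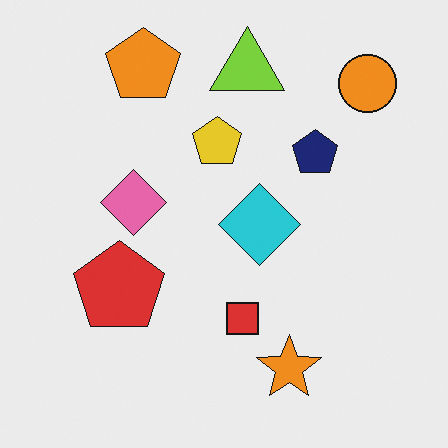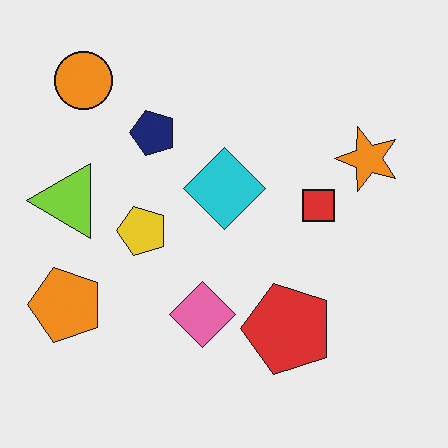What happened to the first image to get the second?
It was rotated 90° counter-clockwise.

The orange circle sits in the top-right of the first image and the top-left of the second — consistent with a whole-image 90° counter-clockwise rotation.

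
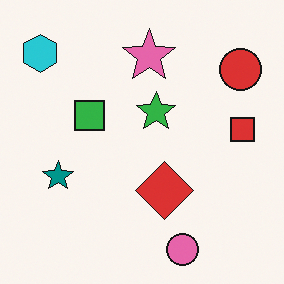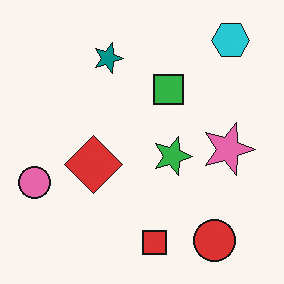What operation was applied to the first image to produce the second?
Rotated 90° clockwise.

The cyan hexagon sits in the top-left of the first image and the top-right of the second — consistent with a whole-image 90° clockwise rotation.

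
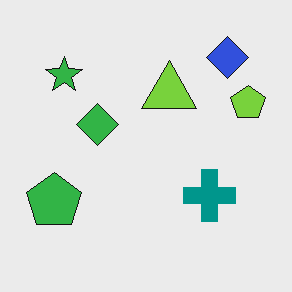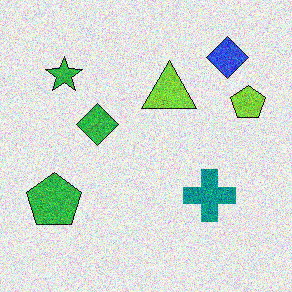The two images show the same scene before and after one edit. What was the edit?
The image was degraded with heavy additive noise.

Random speckle covers the whole image, including the flat background.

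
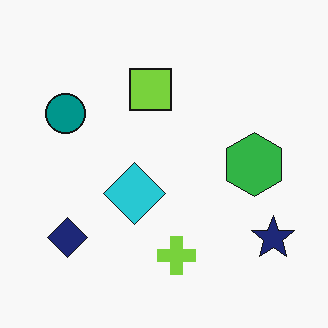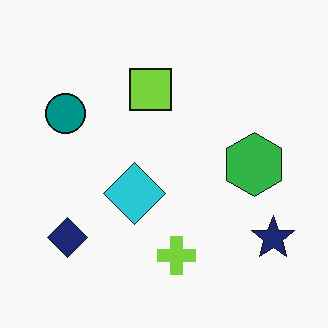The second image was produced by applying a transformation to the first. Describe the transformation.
The transformation is: JPEG-compressed with visible artifacts.

Blocky 8×8 compression artifacts appear around shape edges and the flat background shows ringing — characteristic JPEG degradation.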